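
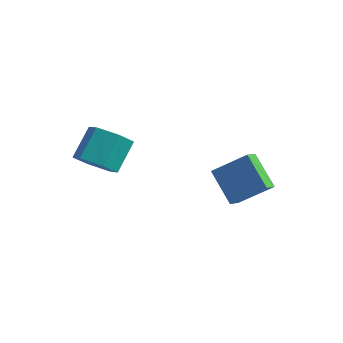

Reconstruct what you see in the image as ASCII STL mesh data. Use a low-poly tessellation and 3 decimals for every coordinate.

solid 
facet normal -0.687 0.398 0.608
outer loop
vertex 1.91 1.713 0.997
vertex 1.941 2.498 0.518
vertex 0.451 1.035 -0.209
endloop
endfacet
facet normal -0.034 -0.853 0.521
outer loop
vertex 1.819 0.242 -1.418
vertex 1.91 1.713 0.997
vertex 0.451 1.035 -0.209
endloop
endfacet
facet normal -0.687 0.398 0.607
outer loop
vertex 0.451 1.035 -0.209
vertex 1.941 2.498 0.518
vertex 0.482 1.819 -0.688
endloop
endfacet
facet normal -0.726 -0.338 -0.600
outer loop
vertex 0.482 1.819 -0.688
vertex 1.819 0.242 -1.418
vertex 0.451 1.035 -0.209
endloop
endfacet
facet normal 0.726 0.337 0.600
outer loop
vertex 1.91 1.713 0.997
vertex 3.309 1.705 -0.691
vertex 1.941 2.498 0.518
endloop
endfacet
facet normal -0.034 -0.853 0.521
outer loop
vertex 3.278 0.921 -0.212
vertex 1.91 1.713 0.997
vertex 1.819 0.242 -1.418
endloop
endfacet
facet normal 0.725 0.338 0.600
outer loop
vertex 3.278 0.921 -0.212
vertex 3.309 1.705 -0.691
vertex 1.91 1.713 0.997
endloop
endfacet
facet normal 0.034 0.853 -0.521
outer loop
vertex 1.941 2.498 0.518
vertex 3.309 1.705 -0.691
vertex 0.482 1.819 -0.688
endloop
endfacet
facet normal -0.725 -0.337 -0.600
outer loop
vertex 1.85 1.027 -1.897
vertex 1.819 0.242 -1.418
vertex 0.482 1.819 -0.688
endloop
endfacet
facet normal 0.034 0.853 -0.521
outer loop
vertex 0.482 1.819 -0.688
vertex 3.309 1.705 -0.691
vertex 1.85 1.027 -1.897
endloop
endfacet
facet normal 0.687 -0.398 -0.608
outer loop
vertex 1.85 1.027 -1.897
vertex 3.278 0.921 -0.212
vertex 1.819 0.242 -1.418
endloop
endfacet
facet normal 0.687 -0.398 -0.607
outer loop
vertex 3.309 1.705 -0.691
vertex 3.278 0.921 -0.212
vertex 1.85 1.027 -1.897
endloop
endfacet
facet normal -0.040 -0.752 -0.658
outer loop
vertex -1.988 -3.151 1.756
vertex -3.056 -3.259 1.944
vertex -2.706 -2.59 1.158
endloop
endfacet
facet normal 0.751 0.411 -0.516
outer loop
vertex -1.988 -3.151 1.756
vertex -2.706 -2.59 1.158
vertex -1.916 -1.813 2.927
endloop
endfacet
facet normal 0.751 0.412 -0.516
outer loop
vertex -1.916 -1.813 2.927
vertex -2.706 -2.59 1.158
vertex -2.635 -1.251 2.33
endloop
endfacet
facet normal 0.041 0.751 0.659
outer loop
vertex -1.916 -1.813 2.927
vertex -2.635 -1.251 2.33
vertex -2.984 -1.921 3.116
endloop
endfacet
facet normal -0.040 -0.752 -0.658
outer loop
vertex -2.706 -2.59 1.158
vertex -3.056 -3.259 1.944
vertex -3.774 -2.698 1.347
endloop
endfacet
facet normal -0.196 0.652 -0.733
outer loop
vertex -2.706 -2.59 1.158
vertex -3.774 -2.698 1.347
vertex -2.635 -1.251 2.33
endloop
endfacet
facet normal -0.196 0.652 -0.733
outer loop
vertex -2.635 -1.251 2.33
vertex -3.774 -2.698 1.347
vertex -3.703 -1.36 2.518
endloop
endfacet
facet normal 0.039 0.752 0.658
outer loop
vertex -2.635 -1.251 2.33
vertex -3.703 -1.36 2.518
vertex -2.984 -1.921 3.116
endloop
endfacet
facet normal -0.040 -0.752 -0.658
outer loop
vertex -3.774 -2.698 1.347
vertex -3.056 -3.259 1.944
vertex -4.124 -3.367 2.133
endloop
endfacet
facet normal -0.946 0.240 -0.217
outer loop
vertex -3.774 -2.698 1.347
vertex -4.124 -3.367 2.133
vertex -3.703 -1.36 2.518
endloop
endfacet
facet normal -0.946 0.240 -0.216
outer loop
vertex -3.703 -1.36 2.518
vertex -4.124 -3.367 2.133
vertex -4.052 -2.029 3.304
endloop
endfacet
facet normal 0.040 0.752 0.658
outer loop
vertex -3.703 -1.36 2.518
vertex -4.052 -2.029 3.304
vertex -2.984 -1.921 3.116
endloop
endfacet
facet normal -0.041 -0.751 -0.659
outer loop
vertex -4.124 -3.367 2.133
vertex -3.056 -3.259 1.944
vertex -3.405 -3.929 2.73
endloop
endfacet
facet normal -0.751 -0.412 0.517
outer loop
vertex -4.124 -3.367 2.133
vertex -3.405 -3.929 2.73
vertex -4.052 -2.029 3.304
endloop
endfacet
facet normal -0.751 -0.412 0.516
outer loop
vertex -4.052 -2.029 3.304
vertex -3.405 -3.929 2.73
vertex -3.334 -2.59 3.902
endloop
endfacet
facet normal 0.040 0.752 0.658
outer loop
vertex -4.052 -2.029 3.304
vertex -3.334 -2.59 3.902
vertex -2.984 -1.921 3.116
endloop
endfacet
facet normal -0.039 -0.752 -0.658
outer loop
vertex -3.405 -3.929 2.73
vertex -3.056 -3.259 1.944
vertex -2.337 -3.82 2.542
endloop
endfacet
facet normal 0.196 -0.652 0.733
outer loop
vertex -3.405 -3.929 2.73
vertex -2.337 -3.82 2.542
vertex -3.334 -2.59 3.902
endloop
endfacet
facet normal 0.196 -0.652 0.733
outer loop
vertex -3.334 -2.59 3.902
vertex -2.337 -3.82 2.542
vertex -2.266 -2.482 3.713
endloop
endfacet
facet normal 0.040 0.752 0.658
outer loop
vertex -3.334 -2.59 3.902
vertex -2.266 -2.482 3.713
vertex -2.984 -1.921 3.116
endloop
endfacet
facet normal -0.040 -0.752 -0.658
outer loop
vertex -2.337 -3.82 2.542
vertex -3.056 -3.259 1.944
vertex -1.988 -3.151 1.756
endloop
endfacet
facet normal 0.946 -0.240 0.216
outer loop
vertex -2.337 -3.82 2.542
vertex -1.988 -3.151 1.756
vertex -2.266 -2.482 3.713
endloop
endfacet
facet normal 0.946 -0.240 0.217
outer loop
vertex -2.266 -2.482 3.713
vertex -1.988 -3.151 1.756
vertex -1.916 -1.813 2.927
endloop
endfacet
facet normal 0.040 0.752 0.658
outer loop
vertex -2.266 -2.482 3.713
vertex -1.916 -1.813 2.927
vertex -2.984 -1.921 3.116
endloop
endfacet

endsolid


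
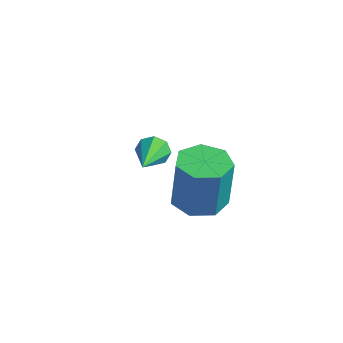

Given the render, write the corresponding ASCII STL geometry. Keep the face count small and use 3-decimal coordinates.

solid 
facet normal -0.062 -0.047 -0.997
outer loop
vertex 2.032 -2.749 1.574
vertex 1.055 -2.499 1.623
vertex 1.858 -1.891 1.544
endloop
endfacet
facet normal 0.978 0.196 -0.071
outer loop
vertex 2.032 -2.749 1.574
vertex 1.858 -1.891 1.544
vertex 2.162 -2.652 3.647
endloop
endfacet
facet normal 0.978 0.196 -0.071
outer loop
vertex 2.162 -2.652 3.647
vertex 1.858 -1.891 1.544
vertex 1.988 -1.793 3.618
endloop
endfacet
facet normal 0.063 0.046 0.997
outer loop
vertex 2.162 -2.652 3.647
vertex 1.988 -1.793 3.618
vertex 1.185 -2.401 3.697
endloop
endfacet
facet normal -0.063 -0.047 -0.997
outer loop
vertex 1.858 -1.891 1.544
vertex 1.055 -2.499 1.623
vertex 1.079 -1.49 1.574
endloop
endfacet
facet normal 0.454 0.888 -0.070
outer loop
vertex 1.858 -1.891 1.544
vertex 1.079 -1.49 1.574
vertex 1.988 -1.793 3.618
endloop
endfacet
facet normal 0.454 0.888 -0.070
outer loop
vertex 1.988 -1.793 3.618
vertex 1.079 -1.49 1.574
vertex 1.209 -1.393 3.648
endloop
endfacet
facet normal 0.063 0.047 0.997
outer loop
vertex 1.988 -1.793 3.618
vertex 1.209 -1.393 3.648
vertex 1.185 -2.401 3.697
endloop
endfacet
facet normal -0.063 -0.047 -0.997
outer loop
vertex 1.079 -1.49 1.574
vertex 1.055 -2.499 1.623
vertex 0.282 -1.849 1.641
endloop
endfacet
facet normal -0.412 0.911 -0.017
outer loop
vertex 1.079 -1.49 1.574
vertex 0.282 -1.849 1.641
vertex 1.209 -1.393 3.648
endloop
endfacet
facet normal -0.411 0.912 -0.017
outer loop
vertex 1.209 -1.393 3.648
vertex 0.282 -1.849 1.641
vertex 0.412 -1.751 3.715
endloop
endfacet
facet normal 0.063 0.047 0.997
outer loop
vertex 1.209 -1.393 3.648
vertex 0.412 -1.751 3.715
vertex 1.185 -2.401 3.697
endloop
endfacet
facet normal -0.062 -0.047 -0.997
outer loop
vertex 0.282 -1.849 1.641
vertex 1.055 -2.499 1.623
vertex 0.067 -2.697 1.694
endloop
endfacet
facet normal -0.967 0.248 0.049
outer loop
vertex 0.282 -1.849 1.641
vertex 0.067 -2.697 1.694
vertex 0.412 -1.751 3.715
endloop
endfacet
facet normal -0.967 0.248 0.049
outer loop
vertex 0.412 -1.751 3.715
vertex 0.067 -2.697 1.694
vertex 0.197 -2.599 3.768
endloop
endfacet
facet normal 0.062 0.047 0.997
outer loop
vertex 0.412 -1.751 3.715
vertex 0.197 -2.599 3.768
vertex 1.185 -2.401 3.697
endloop
endfacet
facet normal -0.062 -0.047 -0.997
outer loop
vertex 0.067 -2.697 1.694
vertex 1.055 -2.499 1.623
vertex 0.596 -3.396 1.694
endloop
endfacet
facet normal -0.795 -0.602 0.078
outer loop
vertex 0.067 -2.697 1.694
vertex 0.596 -3.396 1.694
vertex 0.197 -2.599 3.768
endloop
endfacet
facet normal -0.795 -0.602 0.078
outer loop
vertex 0.197 -2.599 3.768
vertex 0.596 -3.396 1.694
vertex 0.726 -3.298 3.768
endloop
endfacet
facet normal 0.062 0.047 0.997
outer loop
vertex 0.197 -2.599 3.768
vertex 0.726 -3.298 3.768
vertex 1.185 -2.401 3.697
endloop
endfacet
facet normal -0.063 -0.047 -0.997
outer loop
vertex 0.596 -3.396 1.694
vertex 1.055 -2.499 1.623
vertex 1.471 -3.419 1.64
endloop
endfacet
facet normal -0.023 -0.999 0.049
outer loop
vertex 0.596 -3.396 1.694
vertex 1.471 -3.419 1.64
vertex 0.726 -3.298 3.768
endloop
endfacet
facet normal -0.024 -0.999 0.048
outer loop
vertex 0.726 -3.298 3.768
vertex 1.471 -3.419 1.64
vertex 1.601 -3.322 3.714
endloop
endfacet
facet normal 0.063 0.047 0.997
outer loop
vertex 0.726 -3.298 3.768
vertex 1.601 -3.322 3.714
vertex 1.185 -2.401 3.697
endloop
endfacet
facet normal -0.062 -0.046 -0.997
outer loop
vertex 1.471 -3.419 1.64
vertex 1.055 -2.499 1.623
vertex 2.032 -2.749 1.574
endloop
endfacet
facet normal 0.766 -0.643 -0.018
outer loop
vertex 1.471 -3.419 1.64
vertex 2.032 -2.749 1.574
vertex 1.601 -3.322 3.714
endloop
endfacet
facet normal 0.766 -0.643 -0.018
outer loop
vertex 1.601 -3.322 3.714
vertex 2.032 -2.749 1.574
vertex 2.162 -2.652 3.647
endloop
endfacet
facet normal 0.063 0.047 0.997
outer loop
vertex 1.601 -3.322 3.714
vertex 2.162 -2.652 3.647
vertex 1.185 -2.401 3.697
endloop
endfacet
facet normal -0.513 0.764 -0.391
outer loop
vertex -2.799 -0.113 0.767
vertex -3.083 -0.53 0.325
vertex -3.236 -0.317 0.942
endloop
endfacet
facet normal 0.245 0.274 0.930
outer loop
vertex -2.799 -0.113 0.767
vertex -3.236 -0.317 0.942
vertex -1.997 -2.15 1.155
endloop
endfacet
facet normal -0.512 0.765 -0.391
outer loop
vertex -3.236 -0.317 0.942
vertex -3.083 -0.53 0.325
vertex -3.584 -0.645 0.756
endloop
endfacet
facet normal -0.363 -0.138 0.922
outer loop
vertex -3.236 -0.317 0.942
vertex -3.584 -0.645 0.756
vertex -1.997 -2.15 1.155
endloop
endfacet
facet normal -0.513 0.764 -0.392
outer loop
vertex -3.584 -0.645 0.756
vertex -3.083 -0.53 0.325
vertex -3.638 -0.906 0.318
endloop
endfacet
facet normal -0.674 -0.595 0.438
outer loop
vertex -3.584 -0.645 0.756
vertex -3.638 -0.906 0.318
vertex -1.997 -2.15 1.155
endloop
endfacet
facet normal -0.513 0.764 -0.391
outer loop
vertex -3.638 -0.906 0.318
vertex -3.083 -0.53 0.325
vertex -3.367 -0.946 -0.116
endloop
endfacet
facet normal -0.506 -0.829 -0.240
outer loop
vertex -3.638 -0.906 0.318
vertex -3.367 -0.946 -0.116
vertex -1.997 -2.15 1.155
endloop
endfacet
facet normal -0.513 0.764 -0.391
outer loop
vertex -3.367 -0.946 -0.116
vertex -3.083 -0.53 0.325
vertex -2.931 -0.743 -0.291
endloop
endfacet
facet normal 0.042 -0.702 -0.711
outer loop
vertex -3.367 -0.946 -0.116
vertex -2.931 -0.743 -0.291
vertex -1.997 -2.15 1.155
endloop
endfacet
facet normal -0.512 0.765 -0.391
outer loop
vertex -2.931 -0.743 -0.291
vertex -3.083 -0.53 0.325
vertex -2.583 -0.415 -0.105
endloop
endfacet
facet normal 0.650 -0.291 -0.703
outer loop
vertex -2.931 -0.743 -0.291
vertex -2.583 -0.415 -0.105
vertex -1.997 -2.15 1.155
endloop
endfacet
facet normal -0.513 0.764 -0.392
outer loop
vertex -2.583 -0.415 -0.105
vertex -3.083 -0.53 0.325
vertex -2.529 -0.154 0.333
endloop
endfacet
facet normal 0.962 0.167 -0.218
outer loop
vertex -2.583 -0.415 -0.105
vertex -2.529 -0.154 0.333
vertex -1.997 -2.15 1.155
endloop
endfacet
facet normal -0.513 0.764 -0.391
outer loop
vertex -2.529 -0.154 0.333
vertex -3.083 -0.53 0.325
vertex -2.799 -0.113 0.767
endloop
endfacet
facet normal 0.795 0.400 0.457
outer loop
vertex -2.529 -0.154 0.333
vertex -2.799 -0.113 0.767
vertex -1.997 -2.15 1.155
endloop
endfacet

endsolid


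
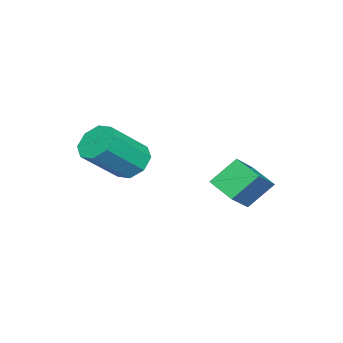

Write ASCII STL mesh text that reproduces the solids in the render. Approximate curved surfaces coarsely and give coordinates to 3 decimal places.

solid 
facet normal -0.461 0.545 0.701
outer loop
vertex -2.479 1.885 -2.054
vertex -1.049 1.745 -1.004
vertex -1.993 2.963 -2.572
endloop
endfacet
facet normal -0.803 0.078 -0.591
outer loop
vertex -1.291 2.135 -3.636
vertex -2.479 1.885 -2.054
vertex -1.993 2.963 -2.572
endloop
endfacet
facet normal -0.461 0.544 0.701
outer loop
vertex -1.993 2.963 -2.572
vertex -1.049 1.745 -1.004
vertex -0.563 2.822 -1.521
endloop
endfacet
facet normal 0.377 0.835 -0.401
outer loop
vertex -0.563 2.822 -1.521
vertex -1.291 2.135 -3.636
vertex -1.993 2.963 -2.572
endloop
endfacet
facet normal -0.376 -0.835 0.401
outer loop
vertex -2.479 1.885 -2.054
vertex -0.347 0.917 -2.068
vertex -1.049 1.745 -1.004
endloop
endfacet
facet normal -0.803 0.079 -0.591
outer loop
vertex -1.777 1.058 -3.119
vertex -2.479 1.885 -2.054
vertex -1.291 2.135 -3.636
endloop
endfacet
facet normal -0.377 -0.835 0.400
outer loop
vertex -1.777 1.058 -3.119
vertex -0.347 0.917 -2.068
vertex -2.479 1.885 -2.054
endloop
endfacet
facet normal 0.803 -0.079 0.591
outer loop
vertex -1.049 1.745 -1.004
vertex -0.347 0.917 -2.068
vertex -0.563 2.822 -1.521
endloop
endfacet
facet normal 0.376 0.835 -0.401
outer loop
vertex 0.139 1.995 -2.586
vertex -1.291 2.135 -3.636
vertex -0.563 2.822 -1.521
endloop
endfacet
facet normal 0.803 -0.078 0.590
outer loop
vertex -0.563 2.822 -1.521
vertex -0.347 0.917 -2.068
vertex 0.139 1.995 -2.586
endloop
endfacet
facet normal 0.461 -0.544 -0.701
outer loop
vertex 0.139 1.995 -2.586
vertex -1.777 1.058 -3.119
vertex -1.291 2.135 -3.636
endloop
endfacet
facet normal 0.461 -0.545 -0.701
outer loop
vertex -0.347 0.917 -2.068
vertex -1.777 1.058 -3.119
vertex 0.139 1.995 -2.586
endloop
endfacet
facet normal -0.615 0.417 -0.669
outer loop
vertex 1.452 -2.067 -1.533
vertex 1.018 -1.642 -0.869
vertex 1.722 -1.449 -1.396
endloop
endfacet
facet normal 0.684 -0.140 -0.716
outer loop
vertex 1.452 -2.067 -1.533
vertex 1.722 -1.449 -1.396
vertex 2.775 -2.964 -0.095
endloop
endfacet
facet normal 0.684 -0.140 -0.716
outer loop
vertex 2.775 -2.964 -0.095
vertex 1.722 -1.449 -1.396
vertex 3.045 -2.345 0.042
endloop
endfacet
facet normal 0.616 -0.417 0.669
outer loop
vertex 2.775 -2.964 -0.095
vertex 3.045 -2.345 0.042
vertex 2.342 -2.538 0.569
endloop
endfacet
facet normal -0.615 0.417 -0.669
outer loop
vertex 1.722 -1.449 -1.396
vertex 1.018 -1.642 -0.869
vertex 1.58 -0.943 -0.95
endloop
endfacet
facet normal 0.761 0.536 -0.366
outer loop
vertex 1.722 -1.449 -1.396
vertex 1.58 -0.943 -0.95
vertex 3.045 -2.345 0.042
endloop
endfacet
facet normal 0.761 0.536 -0.366
outer loop
vertex 3.045 -2.345 0.042
vertex 1.58 -0.943 -0.95
vertex 2.903 -1.839 0.488
endloop
endfacet
facet normal 0.616 -0.417 0.669
outer loop
vertex 3.045 -2.345 0.042
vertex 2.903 -1.839 0.488
vertex 2.342 -2.538 0.569
endloop
endfacet
facet normal -0.615 0.417 -0.669
outer loop
vertex 1.58 -0.943 -0.95
vertex 1.018 -1.642 -0.869
vertex 1.109 -0.847 -0.457
endloop
endfacet
facet normal 0.392 0.898 0.199
outer loop
vertex 1.58 -0.943 -0.95
vertex 1.109 -0.847 -0.457
vertex 2.903 -1.839 0.488
endloop
endfacet
facet normal 0.392 0.898 0.199
outer loop
vertex 2.903 -1.839 0.488
vertex 1.109 -0.847 -0.457
vertex 2.432 -1.743 0.981
endloop
endfacet
facet normal 0.616 -0.416 0.669
outer loop
vertex 2.903 -1.839 0.488
vertex 2.432 -1.743 0.981
vertex 2.342 -2.538 0.569
endloop
endfacet
facet normal -0.615 0.417 -0.669
outer loop
vertex 1.109 -0.847 -0.457
vertex 1.018 -1.642 -0.869
vertex 0.585 -1.216 -0.205
endloop
endfacet
facet normal -0.206 0.734 0.647
outer loop
vertex 1.109 -0.847 -0.457
vertex 0.585 -1.216 -0.205
vertex 2.432 -1.743 0.981
endloop
endfacet
facet normal -0.207 0.734 0.648
outer loop
vertex 2.432 -1.743 0.981
vertex 0.585 -1.216 -0.205
vertex 1.908 -2.113 1.233
endloop
endfacet
facet normal 0.616 -0.416 0.669
outer loop
vertex 2.432 -1.743 0.981
vertex 1.908 -2.113 1.233
vertex 2.342 -2.538 0.569
endloop
endfacet
facet normal -0.616 0.417 -0.669
outer loop
vertex 0.585 -1.216 -0.205
vertex 1.018 -1.642 -0.869
vertex 0.315 -1.835 -0.342
endloop
endfacet
facet normal -0.684 0.140 0.716
outer loop
vertex 0.585 -1.216 -0.205
vertex 0.315 -1.835 -0.342
vertex 1.908 -2.113 1.233
endloop
endfacet
facet normal -0.684 0.140 0.716
outer loop
vertex 1.908 -2.113 1.233
vertex 0.315 -1.835 -0.342
vertex 1.638 -2.731 1.096
endloop
endfacet
facet normal 0.615 -0.417 0.669
outer loop
vertex 1.908 -2.113 1.233
vertex 1.638 -2.731 1.096
vertex 2.342 -2.538 0.569
endloop
endfacet
facet normal -0.616 0.417 -0.669
outer loop
vertex 0.315 -1.835 -0.342
vertex 1.018 -1.642 -0.869
vertex 0.457 -2.341 -0.788
endloop
endfacet
facet normal -0.761 -0.536 0.366
outer loop
vertex 0.315 -1.835 -0.342
vertex 0.457 -2.341 -0.788
vertex 1.638 -2.731 1.096
endloop
endfacet
facet normal -0.761 -0.536 0.366
outer loop
vertex 1.638 -2.731 1.096
vertex 0.457 -2.341 -0.788
vertex 1.78 -3.237 0.65
endloop
endfacet
facet normal 0.615 -0.417 0.669
outer loop
vertex 1.638 -2.731 1.096
vertex 1.78 -3.237 0.65
vertex 2.342 -2.538 0.569
endloop
endfacet
facet normal -0.616 0.416 -0.669
outer loop
vertex 0.457 -2.341 -0.788
vertex 1.018 -1.642 -0.869
vertex 0.928 -2.437 -1.281
endloop
endfacet
facet normal -0.392 -0.898 -0.199
outer loop
vertex 0.457 -2.341 -0.788
vertex 0.928 -2.437 -1.281
vertex 1.78 -3.237 0.65
endloop
endfacet
facet normal -0.392 -0.898 -0.199
outer loop
vertex 1.78 -3.237 0.65
vertex 0.928 -2.437 -1.281
vertex 2.251 -3.333 0.157
endloop
endfacet
facet normal 0.615 -0.417 0.669
outer loop
vertex 1.78 -3.237 0.65
vertex 2.251 -3.333 0.157
vertex 2.342 -2.538 0.569
endloop
endfacet
facet normal -0.616 0.416 -0.669
outer loop
vertex 0.928 -2.437 -1.281
vertex 1.018 -1.642 -0.869
vertex 1.452 -2.067 -1.533
endloop
endfacet
facet normal 0.207 -0.734 -0.647
outer loop
vertex 0.928 -2.437 -1.281
vertex 1.452 -2.067 -1.533
vertex 2.251 -3.333 0.157
endloop
endfacet
facet normal 0.206 -0.734 -0.647
outer loop
vertex 2.251 -3.333 0.157
vertex 1.452 -2.067 -1.533
vertex 2.775 -2.964 -0.095
endloop
endfacet
facet normal 0.615 -0.417 0.669
outer loop
vertex 2.251 -3.333 0.157
vertex 2.775 -2.964 -0.095
vertex 2.342 -2.538 0.569
endloop
endfacet

endsolid


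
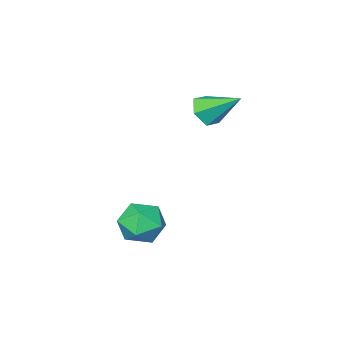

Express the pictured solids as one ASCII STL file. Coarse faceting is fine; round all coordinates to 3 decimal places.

solid 
facet normal -0.759 0.591 0.272
outer loop
vertex 2.828 -0.278 -2.484
vertex 3.062 -0.452 -1.452
vertex 3.514 0.369 -1.974
endloop
endfacet
facet normal -0.487 0.797 -0.356
outer loop
vertex 2.828 -0.278 -2.484
vertex 3.514 0.369 -1.974
vertex 3.722 0.049 -2.976
endloop
endfacet
facet normal -0.535 0.248 -0.807
outer loop
vertex 2.828 -0.278 -2.484
vertex 3.722 0.049 -2.976
vertex 3.398 -0.968 -3.074
endloop
endfacet
facet normal -0.836 -0.298 -0.460
outer loop
vertex 2.828 -0.278 -2.484
vertex 3.398 -0.968 -3.074
vertex 2.99 -1.278 -2.132
endloop
endfacet
facet normal -0.975 -0.085 0.207
outer loop
vertex 2.828 -0.278 -2.484
vertex 2.99 -1.278 -2.132
vertex 3.062 -0.452 -1.452
endloop
endfacet
facet normal 0.205 0.944 -0.259
outer loop
vertex 3.722 0.049 -2.976
vertex 3.514 0.369 -1.974
vertex 4.51 0.078 -2.248
endloop
endfacet
facet normal -0.235 0.610 0.756
outer loop
vertex 3.514 0.369 -1.974
vertex 3.062 -0.452 -1.452
vertex 4.102 -0.232 -1.306
endloop
endfacet
facet normal -0.584 -0.485 0.651
outer loop
vertex 3.062 -0.452 -1.452
vertex 2.99 -1.278 -2.132
vertex 3.778 -1.249 -1.404
endloop
endfacet
facet normal -0.360 -0.829 -0.429
outer loop
vertex 2.99 -1.278 -2.132
vertex 3.398 -0.968 -3.074
vertex 3.986 -1.569 -2.406
endloop
endfacet
facet normal 0.127 0.055 -0.990
outer loop
vertex 3.398 -0.968 -3.074
vertex 3.722 0.049 -2.976
vertex 4.438 -0.748 -2.928
endloop
endfacet
facet normal 0.836 0.298 0.460
outer loop
vertex 4.672 -0.922 -1.896
vertex 4.51 0.078 -2.248
vertex 4.102 -0.232 -1.306
endloop
endfacet
facet normal 0.535 -0.248 0.807
outer loop
vertex 4.672 -0.922 -1.896
vertex 4.102 -0.232 -1.306
vertex 3.778 -1.249 -1.404
endloop
endfacet
facet normal 0.487 -0.797 0.356
outer loop
vertex 4.672 -0.922 -1.896
vertex 3.778 -1.249 -1.404
vertex 3.986 -1.569 -2.406
endloop
endfacet
facet normal 0.759 -0.591 -0.272
outer loop
vertex 4.672 -0.922 -1.896
vertex 3.986 -1.569 -2.406
vertex 4.438 -0.748 -2.928
endloop
endfacet
facet normal 0.975 0.085 -0.207
outer loop
vertex 4.672 -0.922 -1.896
vertex 4.438 -0.748 -2.928
vertex 4.51 0.078 -2.248
endloop
endfacet
facet normal 0.360 0.829 0.429
outer loop
vertex 4.102 -0.232 -1.306
vertex 4.51 0.078 -2.248
vertex 3.514 0.369 -1.974
endloop
endfacet
facet normal -0.127 -0.055 0.990
outer loop
vertex 3.778 -1.249 -1.404
vertex 4.102 -0.232 -1.306
vertex 3.062 -0.452 -1.452
endloop
endfacet
facet normal -0.205 -0.944 0.259
outer loop
vertex 3.986 -1.569 -2.406
vertex 3.778 -1.249 -1.404
vertex 2.99 -1.278 -2.132
endloop
endfacet
facet normal 0.235 -0.610 -0.756
outer loop
vertex 4.438 -0.748 -2.928
vertex 3.986 -1.569 -2.406
vertex 3.398 -0.968 -3.074
endloop
endfacet
facet normal 0.584 0.485 -0.651
outer loop
vertex 4.51 0.078 -2.248
vertex 4.438 -0.748 -2.928
vertex 3.722 0.049 -2.976
endloop
endfacet
facet normal 0.338 -0.746 -0.573
outer loop
vertex 0.277 -1.896 2.973
vertex -0.099 -1.567 2.323
vertex 0.673 -1.354 2.501
endloop
endfacet
facet normal 0.632 0.192 0.751
outer loop
vertex 0.277 -1.896 2.973
vertex 0.673 -1.354 2.501
vertex -0.721 -0.193 3.377
endloop
endfacet
facet normal 0.338 -0.747 -0.572
outer loop
vertex 0.673 -1.354 2.501
vertex -0.099 -1.567 2.323
vertex 0.297 -1.026 1.851
endloop
endfacet
facet normal 0.645 0.764 0.013
outer loop
vertex 0.673 -1.354 2.501
vertex 0.297 -1.026 1.851
vertex -0.721 -0.193 3.377
endloop
endfacet
facet normal 0.337 -0.747 -0.573
outer loop
vertex 0.297 -1.026 1.851
vertex -0.099 -1.567 2.323
vertex -0.475 -1.238 1.673
endloop
endfacet
facet normal -0.108 0.840 -0.531
outer loop
vertex 0.297 -1.026 1.851
vertex -0.475 -1.238 1.673
vertex -0.721 -0.193 3.377
endloop
endfacet
facet normal 0.338 -0.746 -0.573
outer loop
vertex -0.475 -1.238 1.673
vertex -0.099 -1.567 2.323
vertex -0.871 -1.779 2.144
endloop
endfacet
facet normal -0.875 0.346 -0.338
outer loop
vertex -0.475 -1.238 1.673
vertex -0.871 -1.779 2.144
vertex -0.721 -0.193 3.377
endloop
endfacet
facet normal 0.338 -0.747 -0.573
outer loop
vertex -0.871 -1.779 2.144
vertex -0.099 -1.567 2.323
vertex -0.495 -2.108 2.795
endloop
endfacet
facet normal -0.889 -0.226 0.399
outer loop
vertex -0.871 -1.779 2.144
vertex -0.495 -2.108 2.795
vertex -0.721 -0.193 3.377
endloop
endfacet
facet normal 0.337 -0.747 -0.573
outer loop
vertex -0.495 -2.108 2.795
vertex -0.099 -1.567 2.323
vertex 0.277 -1.896 2.973
endloop
endfacet
facet normal -0.134 -0.303 0.944
outer loop
vertex -0.495 -2.108 2.795
vertex 0.277 -1.896 2.973
vertex -0.721 -0.193 3.377
endloop
endfacet

endsolid


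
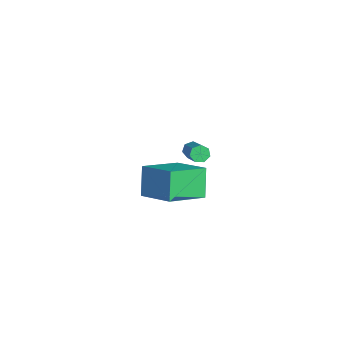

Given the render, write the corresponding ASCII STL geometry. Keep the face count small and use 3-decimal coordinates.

solid 
facet normal -0.486 0.123 0.865
outer loop
vertex 1.617 -4.448 3.433
vertex 3.185 -3.405 4.164
vertex 0.744 -2.609 2.681
endloop
endfacet
facet normal -0.776 -0.516 -0.362
outer loop
vertex 1.555 -2.815 1.236
vertex 1.617 -4.448 3.433
vertex 0.744 -2.609 2.681
endloop
endfacet
facet normal -0.486 0.123 0.865
outer loop
vertex 0.744 -2.609 2.681
vertex 3.185 -3.405 4.164
vertex 2.312 -1.566 3.412
endloop
endfacet
facet normal -0.402 0.847 -0.347
outer loop
vertex 2.312 -1.566 3.412
vertex 1.555 -2.815 1.236
vertex 0.744 -2.609 2.681
endloop
endfacet
facet normal 0.402 -0.847 0.347
outer loop
vertex 1.617 -4.448 3.433
vertex 3.996 -3.611 2.719
vertex 3.185 -3.405 4.164
endloop
endfacet
facet normal -0.776 -0.516 -0.362
outer loop
vertex 2.428 -4.654 1.988
vertex 1.617 -4.448 3.433
vertex 1.555 -2.815 1.236
endloop
endfacet
facet normal 0.402 -0.847 0.347
outer loop
vertex 2.428 -4.654 1.988
vertex 3.996 -3.611 2.719
vertex 1.617 -4.448 3.433
endloop
endfacet
facet normal 0.776 0.516 0.362
outer loop
vertex 3.185 -3.405 4.164
vertex 3.996 -3.611 2.719
vertex 2.312 -1.566 3.412
endloop
endfacet
facet normal -0.402 0.847 -0.347
outer loop
vertex 3.123 -1.772 1.967
vertex 1.555 -2.815 1.236
vertex 2.312 -1.566 3.412
endloop
endfacet
facet normal 0.776 0.516 0.362
outer loop
vertex 2.312 -1.566 3.412
vertex 3.996 -3.611 2.719
vertex 3.123 -1.772 1.967
endloop
endfacet
facet normal 0.486 -0.123 -0.865
outer loop
vertex 3.123 -1.772 1.967
vertex 2.428 -4.654 1.988
vertex 1.555 -2.815 1.236
endloop
endfacet
facet normal 0.486 -0.123 -0.865
outer loop
vertex 3.996 -3.611 2.719
vertex 2.428 -4.654 1.988
vertex 3.123 -1.772 1.967
endloop
endfacet
facet normal -0.857 -0.039 -0.513
outer loop
vertex -3.486 -1.28 -0.58
vertex -3.719 -0.976 -0.214
vertex -3.463 -0.827 -0.653
endloop
endfacet
facet normal 0.512 -0.162 -0.843
outer loop
vertex -3.486 -1.28 -0.58
vertex -3.463 -0.827 -0.653
vertex -1.968 -1.208 0.328
endloop
endfacet
facet normal 0.512 -0.164 -0.843
outer loop
vertex -1.968 -1.208 0.328
vertex -3.463 -0.827 -0.653
vertex -1.945 -0.755 0.254
endloop
endfacet
facet normal 0.858 0.040 0.513
outer loop
vertex -1.968 -1.208 0.328
vertex -1.945 -0.755 0.254
vertex -2.201 -0.904 0.694
endloop
endfacet
facet normal -0.857 -0.040 -0.514
outer loop
vertex -3.463 -0.827 -0.653
vertex -3.719 -0.976 -0.214
vertex -3.633 -0.486 -0.396
endloop
endfacet
facet normal 0.357 0.669 -0.651
outer loop
vertex -3.463 -0.827 -0.653
vertex -3.633 -0.486 -0.396
vertex -1.945 -0.755 0.254
endloop
endfacet
facet normal 0.357 0.670 -0.650
outer loop
vertex -1.945 -0.755 0.254
vertex -3.633 -0.486 -0.396
vertex -2.115 -0.414 0.512
endloop
endfacet
facet normal 0.858 0.040 0.513
outer loop
vertex -1.945 -0.755 0.254
vertex -2.115 -0.414 0.512
vertex -2.201 -0.904 0.694
endloop
endfacet
facet normal -0.857 -0.041 -0.514
outer loop
vertex -3.633 -0.486 -0.396
vertex -3.719 -0.976 -0.214
vertex -3.868 -0.514 -0.002
endloop
endfacet
facet normal -0.066 0.997 0.031
outer loop
vertex -3.633 -0.486 -0.396
vertex -3.868 -0.514 -0.002
vertex -2.115 -0.414 0.512
endloop
endfacet
facet normal -0.066 0.997 0.031
outer loop
vertex -2.115 -0.414 0.512
vertex -3.868 -0.514 -0.002
vertex -2.35 -0.442 0.906
endloop
endfacet
facet normal 0.857 0.041 0.514
outer loop
vertex -2.115 -0.414 0.512
vertex -2.35 -0.442 0.906
vertex -2.201 -0.904 0.694
endloop
endfacet
facet normal -0.858 -0.042 -0.512
outer loop
vertex -3.868 -0.514 -0.002
vertex -3.719 -0.976 -0.214
vertex -3.99 -0.89 0.233
endloop
endfacet
facet normal -0.440 0.574 0.690
outer loop
vertex -3.868 -0.514 -0.002
vertex -3.99 -0.89 0.233
vertex -2.35 -0.442 0.906
endloop
endfacet
facet normal -0.440 0.574 0.690
outer loop
vertex -2.35 -0.442 0.906
vertex -3.99 -0.89 0.233
vertex -2.472 -0.818 1.141
endloop
endfacet
facet normal 0.858 0.042 0.512
outer loop
vertex -2.35 -0.442 0.906
vertex -2.472 -0.818 1.141
vertex -2.201 -0.904 0.694
endloop
endfacet
facet normal -0.858 -0.039 -0.513
outer loop
vertex -3.99 -0.89 0.233
vertex -3.719 -0.976 -0.214
vertex -3.909 -1.331 0.131
endloop
endfacet
facet normal -0.483 -0.281 0.830
outer loop
vertex -3.99 -0.89 0.233
vertex -3.909 -1.331 0.131
vertex -2.472 -0.818 1.141
endloop
endfacet
facet normal -0.483 -0.281 0.830
outer loop
vertex -2.472 -0.818 1.141
vertex -3.909 -1.331 0.131
vertex -2.391 -1.259 1.039
endloop
endfacet
facet normal 0.858 0.039 0.513
outer loop
vertex -2.472 -0.818 1.141
vertex -2.391 -1.259 1.039
vertex -2.201 -0.904 0.694
endloop
endfacet
facet normal -0.857 -0.041 -0.514
outer loop
vertex -3.909 -1.331 0.131
vertex -3.719 -0.976 -0.214
vertex -3.684 -1.505 -0.23
endloop
endfacet
facet normal -0.162 -0.925 0.345
outer loop
vertex -3.909 -1.331 0.131
vertex -3.684 -1.505 -0.23
vertex -2.391 -1.259 1.039
endloop
endfacet
facet normal -0.162 -0.925 0.344
outer loop
vertex -2.391 -1.259 1.039
vertex -3.684 -1.505 -0.23
vertex -2.166 -1.433 0.677
endloop
endfacet
facet normal 0.857 0.040 0.513
outer loop
vertex -2.391 -1.259 1.039
vertex -2.166 -1.433 0.677
vertex -2.201 -0.904 0.694
endloop
endfacet
facet normal -0.858 -0.041 -0.512
outer loop
vertex -3.684 -1.505 -0.23
vertex -3.719 -0.976 -0.214
vertex -3.486 -1.28 -0.58
endloop
endfacet
facet normal 0.281 -0.872 -0.401
outer loop
vertex -3.684 -1.505 -0.23
vertex -3.486 -1.28 -0.58
vertex -2.166 -1.433 0.677
endloop
endfacet
facet normal 0.282 -0.871 -0.402
outer loop
vertex -2.166 -1.433 0.677
vertex -3.486 -1.28 -0.58
vertex -1.968 -1.208 0.328
endloop
endfacet
facet normal 0.858 0.040 0.513
outer loop
vertex -2.166 -1.433 0.677
vertex -1.968 -1.208 0.328
vertex -2.201 -0.904 0.694
endloop
endfacet

endsolid


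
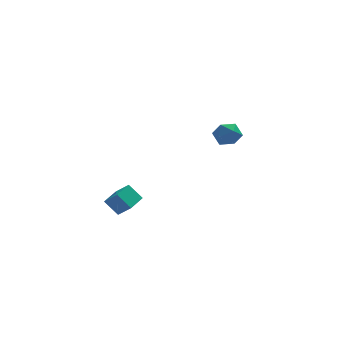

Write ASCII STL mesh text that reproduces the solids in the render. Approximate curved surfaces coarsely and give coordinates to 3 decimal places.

solid 
facet normal -0.892 -0.101 0.440
outer loop
vertex 2.359 3.106 0.085
vertex 2.516 2.257 0.209
vertex 2.75 2.837 0.817
endloop
endfacet
facet normal -0.631 0.556 0.541
outer loop
vertex 2.359 3.106 0.085
vertex 2.75 2.837 0.817
vertex 3.033 3.556 0.409
endloop
endfacet
facet normal -0.519 0.849 -0.099
outer loop
vertex 2.359 3.106 0.085
vertex 3.033 3.556 0.409
vertex 2.973 3.419 -0.45
endloop
endfacet
facet normal -0.710 0.375 -0.596
outer loop
vertex 2.359 3.106 0.085
vertex 2.973 3.419 -0.45
vertex 2.653 2.616 -0.574
endloop
endfacet
facet normal -0.941 -0.212 -0.262
outer loop
vertex 2.359 3.106 0.085
vertex 2.653 2.616 -0.574
vertex 2.516 2.257 0.209
endloop
endfacet
facet normal -0.000 0.494 0.870
outer loop
vertex 3.033 3.556 0.409
vertex 2.75 2.837 0.817
vertex 3.607 2.984 0.734
endloop
endfacet
facet normal -0.423 -0.569 0.705
outer loop
vertex 2.75 2.837 0.817
vertex 2.516 2.257 0.209
vertex 3.287 2.181 0.61
endloop
endfacet
facet normal -0.502 -0.749 -0.431
outer loop
vertex 2.516 2.257 0.209
vertex 2.653 2.616 -0.574
vertex 3.227 2.044 -0.249
endloop
endfacet
facet normal -0.129 0.201 -0.971
outer loop
vertex 2.653 2.616 -0.574
vertex 2.973 3.419 -0.45
vertex 3.51 2.763 -0.657
endloop
endfacet
facet normal 0.183 0.969 -0.167
outer loop
vertex 2.973 3.419 -0.45
vertex 3.033 3.556 0.409
vertex 3.744 3.343 -0.049
endloop
endfacet
facet normal 0.710 -0.375 0.596
outer loop
vertex 3.901 2.494 0.075
vertex 3.607 2.984 0.734
vertex 3.287 2.181 0.61
endloop
endfacet
facet normal 0.519 -0.849 0.099
outer loop
vertex 3.901 2.494 0.075
vertex 3.287 2.181 0.61
vertex 3.227 2.044 -0.249
endloop
endfacet
facet normal 0.631 -0.556 -0.541
outer loop
vertex 3.901 2.494 0.075
vertex 3.227 2.044 -0.249
vertex 3.51 2.763 -0.657
endloop
endfacet
facet normal 0.892 0.101 -0.440
outer loop
vertex 3.901 2.494 0.075
vertex 3.51 2.763 -0.657
vertex 3.744 3.343 -0.049
endloop
endfacet
facet normal 0.941 0.212 0.262
outer loop
vertex 3.901 2.494 0.075
vertex 3.744 3.343 -0.049
vertex 3.607 2.984 0.734
endloop
endfacet
facet normal 0.129 -0.201 0.971
outer loop
vertex 3.287 2.181 0.61
vertex 3.607 2.984 0.734
vertex 2.75 2.837 0.817
endloop
endfacet
facet normal -0.183 -0.969 0.167
outer loop
vertex 3.227 2.044 -0.249
vertex 3.287 2.181 0.61
vertex 2.516 2.257 0.209
endloop
endfacet
facet normal 0.000 -0.494 -0.870
outer loop
vertex 3.51 2.763 -0.657
vertex 3.227 2.044 -0.249
vertex 2.653 2.616 -0.574
endloop
endfacet
facet normal 0.423 0.569 -0.705
outer loop
vertex 3.744 3.343 -0.049
vertex 3.51 2.763 -0.657
vertex 2.973 3.419 -0.45
endloop
endfacet
facet normal 0.502 0.749 0.431
outer loop
vertex 3.607 2.984 0.734
vertex 3.744 3.343 -0.049
vertex 3.033 3.556 0.409
endloop
endfacet
facet normal -0.571 0.377 0.730
outer loop
vertex -4.182 -4.429 0.221
vertex -3.424 -3.507 0.338
vertex -4.733 -3.887 -0.49
endloop
endfacet
facet normal -0.631 -0.770 -0.098
outer loop
vertex -4.116 -4.293 -1.278
vertex -4.182 -4.429 0.221
vertex -4.733 -3.887 -0.49
endloop
endfacet
facet normal -0.571 0.376 0.730
outer loop
vertex -4.733 -3.887 -0.49
vertex -3.424 -3.507 0.338
vertex -3.975 -2.964 -0.373
endloop
endfacet
facet normal -0.525 0.517 -0.677
outer loop
vertex -3.975 -2.964 -0.373
vertex -4.116 -4.293 -1.278
vertex -4.733 -3.887 -0.49
endloop
endfacet
facet normal 0.524 -0.517 0.677
outer loop
vertex -4.182 -4.429 0.221
vertex -2.807 -3.913 -0.45
vertex -3.424 -3.507 0.338
endloop
endfacet
facet normal -0.632 -0.769 -0.098
outer loop
vertex -3.565 -4.836 -0.567
vertex -4.182 -4.429 0.221
vertex -4.116 -4.293 -1.278
endloop
endfacet
facet normal 0.524 -0.516 0.677
outer loop
vertex -3.565 -4.836 -0.567
vertex -2.807 -3.913 -0.45
vertex -4.182 -4.429 0.221
endloop
endfacet
facet normal 0.631 0.769 0.098
outer loop
vertex -3.424 -3.507 0.338
vertex -2.807 -3.913 -0.45
vertex -3.975 -2.964 -0.373
endloop
endfacet
facet normal -0.524 0.517 -0.677
outer loop
vertex -3.358 -3.371 -1.161
vertex -4.116 -4.293 -1.278
vertex -3.975 -2.964 -0.373
endloop
endfacet
facet normal 0.631 0.769 0.097
outer loop
vertex -3.975 -2.964 -0.373
vertex -2.807 -3.913 -0.45
vertex -3.358 -3.371 -1.161
endloop
endfacet
facet normal 0.571 -0.377 -0.730
outer loop
vertex -3.358 -3.371 -1.161
vertex -3.565 -4.836 -0.567
vertex -4.116 -4.293 -1.278
endloop
endfacet
facet normal 0.571 -0.376 -0.730
outer loop
vertex -2.807 -3.913 -0.45
vertex -3.565 -4.836 -0.567
vertex -3.358 -3.371 -1.161
endloop
endfacet

endsolid


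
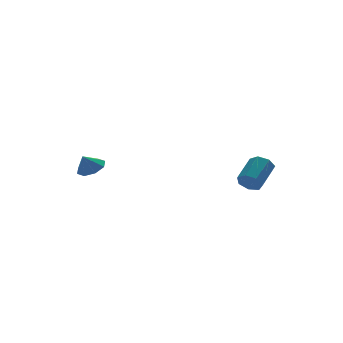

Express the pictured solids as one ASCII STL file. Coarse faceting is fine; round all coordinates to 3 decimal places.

solid 
facet normal 0.490 0.095 -0.866
outer loop
vertex -3.008 2.284 -3.791
vertex -3.495 3.002 -3.988
vertex -2.724 2.861 -3.567
endloop
endfacet
facet normal 0.313 -0.474 0.823
outer loop
vertex -3.008 2.284 -3.791
vertex -2.724 2.861 -3.567
vertex -4.025 2.898 -3.052
endloop
endfacet
facet normal 0.491 0.096 -0.866
outer loop
vertex -2.724 2.861 -3.567
vertex -3.495 3.002 -3.988
vertex -2.892 3.521 -3.589
endloop
endfacet
facet normal 0.368 0.124 0.921
outer loop
vertex -2.724 2.861 -3.567
vertex -2.892 3.521 -3.589
vertex -4.025 2.898 -3.052
endloop
endfacet
facet normal 0.490 0.096 -0.866
outer loop
vertex -2.892 3.521 -3.589
vertex -3.495 3.002 -3.988
vertex -3.414 3.876 -3.845
endloop
endfacet
facet normal 0.034 0.617 0.786
outer loop
vertex -2.892 3.521 -3.589
vertex -3.414 3.876 -3.845
vertex -4.025 2.898 -3.052
endloop
endfacet
facet normal 0.491 0.096 -0.866
outer loop
vertex -3.414 3.876 -3.845
vertex -3.495 3.002 -3.988
vertex -3.983 3.72 -4.185
endloop
endfacet
facet normal -0.493 0.713 0.499
outer loop
vertex -3.414 3.876 -3.845
vertex -3.983 3.72 -4.185
vertex -4.025 2.898 -3.052
endloop
endfacet
facet normal 0.490 0.095 -0.867
outer loop
vertex -3.983 3.72 -4.185
vertex -3.495 3.002 -3.988
vertex -4.267 3.142 -4.409
endloop
endfacet
facet normal -0.906 0.358 0.226
outer loop
vertex -3.983 3.72 -4.185
vertex -4.267 3.142 -4.409
vertex -4.025 2.898 -3.052
endloop
endfacet
facet normal 0.490 0.094 -0.867
outer loop
vertex -4.267 3.142 -4.409
vertex -3.495 3.002 -3.988
vertex -4.099 2.482 -4.386
endloop
endfacet
facet normal -0.962 -0.240 0.128
outer loop
vertex -4.267 3.142 -4.409
vertex -4.099 2.482 -4.386
vertex -4.025 2.898 -3.052
endloop
endfacet
facet normal 0.490 0.095 -0.867
outer loop
vertex -4.099 2.482 -4.386
vertex -3.495 3.002 -3.988
vertex -3.577 2.127 -4.13
endloop
endfacet
facet normal -0.627 -0.733 0.263
outer loop
vertex -4.099 2.482 -4.386
vertex -3.577 2.127 -4.13
vertex -4.025 2.898 -3.052
endloop
endfacet
facet normal 0.490 0.095 -0.866
outer loop
vertex -3.577 2.127 -4.13
vertex -3.495 3.002 -3.988
vertex -3.008 2.284 -3.791
endloop
endfacet
facet normal -0.100 -0.828 0.551
outer loop
vertex -3.577 2.127 -4.13
vertex -3.008 2.284 -3.791
vertex -4.025 2.898 -3.052
endloop
endfacet
facet normal -0.669 -0.560 -0.489
outer loop
vertex 3.617 -3.554 -4.482
vertex 3.117 -3.432 -3.937
vertex 3.236 -3.031 -4.559
endloop
endfacet
facet normal 0.458 0.206 -0.865
outer loop
vertex 3.617 -3.554 -4.482
vertex 3.236 -3.031 -4.559
vertex 4.843 -2.53 -3.589
endloop
endfacet
facet normal 0.458 0.206 -0.865
outer loop
vertex 4.843 -2.53 -3.589
vertex 3.236 -3.031 -4.559
vertex 4.463 -2.008 -3.666
endloop
endfacet
facet normal 0.670 0.560 0.488
outer loop
vertex 4.843 -2.53 -3.589
vertex 4.463 -2.008 -3.666
vertex 4.343 -2.408 -3.043
endloop
endfacet
facet normal -0.670 -0.559 -0.488
outer loop
vertex 3.236 -3.031 -4.559
vertex 3.117 -3.432 -3.937
vertex 2.766 -2.81 -4.167
endloop
endfacet
facet normal -0.171 0.756 -0.631
outer loop
vertex 3.236 -3.031 -4.559
vertex 2.766 -2.81 -4.167
vertex 4.463 -2.008 -3.666
endloop
endfacet
facet normal -0.171 0.756 -0.632
outer loop
vertex 4.463 -2.008 -3.666
vertex 2.766 -2.81 -4.167
vertex 3.992 -1.787 -3.274
endloop
endfacet
facet normal 0.669 0.560 0.488
outer loop
vertex 4.463 -2.008 -3.666
vertex 3.992 -1.787 -3.274
vertex 4.343 -2.408 -3.043
endloop
endfacet
facet normal -0.670 -0.559 -0.489
outer loop
vertex 2.766 -2.81 -4.167
vertex 3.117 -3.432 -3.937
vertex 2.56 -3.057 -3.602
endloop
endfacet
facet normal -0.671 0.737 0.077
outer loop
vertex 2.766 -2.81 -4.167
vertex 2.56 -3.057 -3.602
vertex 3.992 -1.787 -3.274
endloop
endfacet
facet normal -0.671 0.737 0.077
outer loop
vertex 3.992 -1.787 -3.274
vertex 2.56 -3.057 -3.602
vertex 3.786 -2.034 -2.708
endloop
endfacet
facet normal 0.670 0.560 0.488
outer loop
vertex 3.992 -1.787 -3.274
vertex 3.786 -2.034 -2.708
vertex 4.343 -2.408 -3.043
endloop
endfacet
facet normal -0.670 -0.559 -0.488
outer loop
vertex 2.56 -3.057 -3.602
vertex 3.117 -3.432 -3.937
vertex 2.773 -3.586 -3.288
endloop
endfacet
facet normal -0.667 0.163 0.727
outer loop
vertex 2.56 -3.057 -3.602
vertex 2.773 -3.586 -3.288
vertex 3.786 -2.034 -2.708
endloop
endfacet
facet normal -0.666 0.163 0.728
outer loop
vertex 3.786 -2.034 -2.708
vertex 2.773 -3.586 -3.288
vertex 3.999 -2.563 -2.395
endloop
endfacet
facet normal 0.670 0.559 0.489
outer loop
vertex 3.786 -2.034 -2.708
vertex 3.999 -2.563 -2.395
vertex 4.343 -2.408 -3.043
endloop
endfacet
facet normal -0.670 -0.559 -0.488
outer loop
vertex 2.773 -3.586 -3.288
vertex 3.117 -3.432 -3.937
vertex 3.245 -3.999 -3.463
endloop
endfacet
facet normal -0.159 -0.534 0.830
outer loop
vertex 2.773 -3.586 -3.288
vertex 3.245 -3.999 -3.463
vertex 3.999 -2.563 -2.395
endloop
endfacet
facet normal -0.159 -0.534 0.830
outer loop
vertex 3.999 -2.563 -2.395
vertex 3.245 -3.999 -3.463
vertex 4.471 -2.975 -2.57
endloop
endfacet
facet normal 0.669 0.559 0.489
outer loop
vertex 3.999 -2.563 -2.395
vertex 4.471 -2.975 -2.57
vertex 4.343 -2.408 -3.043
endloop
endfacet
facet normal -0.670 -0.559 -0.488
outer loop
vertex 3.245 -3.999 -3.463
vertex 3.117 -3.432 -3.937
vertex 3.62 -3.985 -3.994
endloop
endfacet
facet normal 0.467 -0.829 0.308
outer loop
vertex 3.245 -3.999 -3.463
vertex 3.62 -3.985 -3.994
vertex 4.471 -2.975 -2.57
endloop
endfacet
facet normal 0.467 -0.829 0.309
outer loop
vertex 4.471 -2.975 -2.57
vertex 3.62 -3.985 -3.994
vertex 4.847 -2.961 -3.101
endloop
endfacet
facet normal 0.670 0.559 0.489
outer loop
vertex 4.471 -2.975 -2.57
vertex 4.847 -2.961 -3.101
vertex 4.343 -2.408 -3.043
endloop
endfacet
facet normal -0.670 -0.559 -0.489
outer loop
vertex 3.62 -3.985 -3.994
vertex 3.117 -3.432 -3.937
vertex 3.617 -3.554 -4.482
endloop
endfacet
facet normal 0.742 -0.500 -0.446
outer loop
vertex 3.62 -3.985 -3.994
vertex 3.617 -3.554 -4.482
vertex 4.847 -2.961 -3.101
endloop
endfacet
facet normal 0.742 -0.499 -0.447
outer loop
vertex 4.847 -2.961 -3.101
vertex 3.617 -3.554 -4.482
vertex 4.843 -2.53 -3.589
endloop
endfacet
facet normal 0.670 0.559 0.488
outer loop
vertex 4.847 -2.961 -3.101
vertex 4.843 -2.53 -3.589
vertex 4.343 -2.408 -3.043
endloop
endfacet

endsolid


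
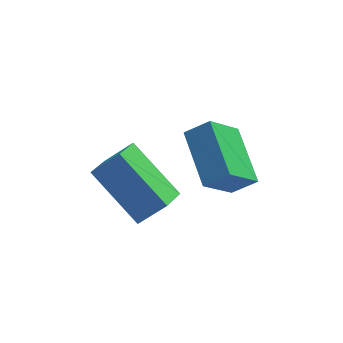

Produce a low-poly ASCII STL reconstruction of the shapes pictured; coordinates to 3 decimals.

solid 
facet normal -0.612 0.541 0.577
outer loop
vertex -1.933 0.73 0.775
vertex -1.615 1.436 0.45
vertex -2.62 0.712 0.063
endloop
endfacet
facet normal -0.379 -0.841 0.387
outer loop
vertex -1.525 -0.256 -0.97
vertex -1.933 0.73 0.775
vertex -2.62 0.712 0.063
endloop
endfacet
facet normal -0.612 0.541 0.577
outer loop
vertex -2.62 0.712 0.063
vertex -1.615 1.436 0.45
vertex -2.302 1.418 -0.262
endloop
endfacet
facet normal -0.695 -0.018 -0.719
outer loop
vertex -2.302 1.418 -0.262
vertex -1.525 -0.256 -0.97
vertex -2.62 0.712 0.063
endloop
endfacet
facet normal 0.695 0.018 0.719
outer loop
vertex -1.933 0.73 0.775
vertex -0.52 0.468 -0.583
vertex -1.615 1.436 0.45
endloop
endfacet
facet normal -0.379 -0.841 0.387
outer loop
vertex -0.838 -0.238 -0.258
vertex -1.933 0.73 0.775
vertex -1.525 -0.256 -0.97
endloop
endfacet
facet normal 0.695 0.018 0.719
outer loop
vertex -0.838 -0.238 -0.258
vertex -0.52 0.468 -0.583
vertex -1.933 0.73 0.775
endloop
endfacet
facet normal 0.379 0.841 -0.387
outer loop
vertex -1.615 1.436 0.45
vertex -0.52 0.468 -0.583
vertex -2.302 1.418 -0.262
endloop
endfacet
facet normal -0.695 -0.018 -0.719
outer loop
vertex -1.207 0.45 -1.295
vertex -1.525 -0.256 -0.97
vertex -2.302 1.418 -0.262
endloop
endfacet
facet normal 0.379 0.841 -0.387
outer loop
vertex -2.302 1.418 -0.262
vertex -0.52 0.468 -0.583
vertex -1.207 0.45 -1.295
endloop
endfacet
facet normal 0.612 -0.541 -0.577
outer loop
vertex -1.207 0.45 -1.295
vertex -0.838 -0.238 -0.258
vertex -1.525 -0.256 -0.97
endloop
endfacet
facet normal 0.612 -0.541 -0.577
outer loop
vertex -0.52 0.468 -0.583
vertex -0.838 -0.238 -0.258
vertex -1.207 0.45 -1.295
endloop
endfacet
facet normal -0.532 -0.441 0.723
outer loop
vertex 0.258 2.838 -0.195
vertex -0.387 2.84 -0.668
vertex 0.694 1.331 -0.794
endloop
endfacet
facet normal 0.806 -0.002 0.591
outer loop
vertex 1.427 1.94 -1.792
vertex 0.258 2.838 -0.195
vertex 0.694 1.331 -0.794
endloop
endfacet
facet normal -0.532 -0.441 0.723
outer loop
vertex 0.694 1.331 -0.794
vertex -0.387 2.84 -0.668
vertex 0.049 1.332 -1.268
endloop
endfacet
facet normal 0.260 -0.897 -0.356
outer loop
vertex 0.049 1.332 -1.268
vertex 1.427 1.94 -1.792
vertex 0.694 1.331 -0.794
endloop
endfacet
facet normal -0.259 0.897 0.357
outer loop
vertex 0.258 2.838 -0.195
vertex 0.346 3.449 -1.666
vertex -0.387 2.84 -0.668
endloop
endfacet
facet normal 0.806 -0.002 0.591
outer loop
vertex 0.991 3.448 -1.192
vertex 0.258 2.838 -0.195
vertex 1.427 1.94 -1.792
endloop
endfacet
facet normal -0.261 0.897 0.357
outer loop
vertex 0.991 3.448 -1.192
vertex 0.346 3.449 -1.666
vertex 0.258 2.838 -0.195
endloop
endfacet
facet normal -0.807 0.002 -0.591
outer loop
vertex -0.387 2.84 -0.668
vertex 0.346 3.449 -1.666
vertex 0.049 1.332 -1.268
endloop
endfacet
facet normal 0.260 -0.897 -0.358
outer loop
vertex 0.782 1.942 -2.265
vertex 1.427 1.94 -1.792
vertex 0.049 1.332 -1.268
endloop
endfacet
facet normal -0.806 0.002 -0.592
outer loop
vertex 0.049 1.332 -1.268
vertex 0.346 3.449 -1.666
vertex 0.782 1.942 -2.265
endloop
endfacet
facet normal 0.532 0.441 -0.723
outer loop
vertex 0.782 1.942 -2.265
vertex 0.991 3.448 -1.192
vertex 1.427 1.94 -1.792
endloop
endfacet
facet normal 0.532 0.441 -0.723
outer loop
vertex 0.346 3.449 -1.666
vertex 0.991 3.448 -1.192
vertex 0.782 1.942 -2.265
endloop
endfacet

endsolid


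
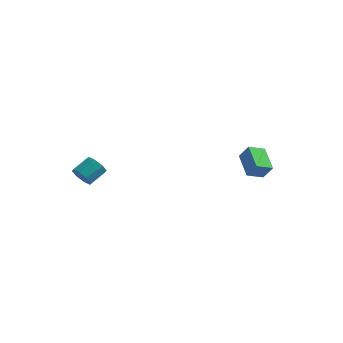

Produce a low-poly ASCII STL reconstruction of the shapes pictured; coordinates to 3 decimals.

solid 
facet normal -0.382 -0.784 -0.490
outer loop
vertex -3.424 -2.343 0.543
vertex -3.78 -2.482 1.043
vertex -3.854 -2.125 0.529
endloop
endfacet
facet normal 0.244 0.425 -0.872
outer loop
vertex -3.424 -2.343 0.543
vertex -3.854 -2.125 0.529
vertex -3.023 -1.52 1.056
endloop
endfacet
facet normal 0.242 0.426 -0.872
outer loop
vertex -3.023 -1.52 1.056
vertex -3.854 -2.125 0.529
vertex -3.453 -1.302 1.043
endloop
endfacet
facet normal 0.383 0.784 0.489
outer loop
vertex -3.023 -1.52 1.056
vertex -3.453 -1.302 1.043
vertex -3.38 -1.658 1.557
endloop
endfacet
facet normal -0.381 -0.784 -0.490
outer loop
vertex -3.854 -2.125 0.529
vertex -3.78 -2.482 1.043
vertex -4.241 -2.116 0.816
endloop
endfacet
facet normal -0.458 0.621 -0.637
outer loop
vertex -3.854 -2.125 0.529
vertex -4.241 -2.116 0.816
vertex -3.453 -1.302 1.043
endloop
endfacet
facet normal -0.458 0.621 -0.637
outer loop
vertex -3.453 -1.302 1.043
vertex -4.241 -2.116 0.816
vertex -3.84 -1.293 1.33
endloop
endfacet
facet normal 0.381 0.785 0.489
outer loop
vertex -3.453 -1.302 1.043
vertex -3.84 -1.293 1.33
vertex -3.38 -1.658 1.557
endloop
endfacet
facet normal -0.382 -0.784 -0.488
outer loop
vertex -4.241 -2.116 0.816
vertex -3.78 -2.482 1.043
vertex -4.358 -2.321 1.237
endloop
endfacet
facet normal -0.892 0.452 -0.028
outer loop
vertex -4.241 -2.116 0.816
vertex -4.358 -2.321 1.237
vertex -3.84 -1.293 1.33
endloop
endfacet
facet normal -0.892 0.452 -0.028
outer loop
vertex -3.84 -1.293 1.33
vertex -4.358 -2.321 1.237
vertex -3.957 -1.498 1.751
endloop
endfacet
facet normal 0.382 0.785 0.488
outer loop
vertex -3.84 -1.293 1.33
vertex -3.957 -1.498 1.751
vertex -3.38 -1.658 1.557
endloop
endfacet
facet normal -0.382 -0.784 -0.489
outer loop
vertex -4.358 -2.321 1.237
vertex -3.78 -2.482 1.043
vertex -4.137 -2.62 1.544
endloop
endfacet
facet normal -0.803 0.019 0.596
outer loop
vertex -4.358 -2.321 1.237
vertex -4.137 -2.62 1.544
vertex -3.957 -1.498 1.751
endloop
endfacet
facet normal -0.802 0.018 0.597
outer loop
vertex -3.957 -1.498 1.751
vertex -4.137 -2.62 1.544
vertex -3.736 -1.797 2.057
endloop
endfacet
facet normal 0.382 0.784 0.490
outer loop
vertex -3.957 -1.498 1.751
vertex -3.736 -1.797 2.057
vertex -3.38 -1.658 1.557
endloop
endfacet
facet normal -0.383 -0.784 -0.489
outer loop
vertex -4.137 -2.62 1.544
vertex -3.78 -2.482 1.043
vertex -3.707 -2.838 1.557
endloop
endfacet
facet normal -0.242 -0.426 0.872
outer loop
vertex -4.137 -2.62 1.544
vertex -3.707 -2.838 1.557
vertex -3.736 -1.797 2.057
endloop
endfacet
facet normal -0.244 -0.425 0.871
outer loop
vertex -3.736 -1.797 2.057
vertex -3.707 -2.838 1.557
vertex -3.306 -2.015 2.071
endloop
endfacet
facet normal 0.382 0.784 0.490
outer loop
vertex -3.736 -1.797 2.057
vertex -3.306 -2.015 2.071
vertex -3.38 -1.658 1.557
endloop
endfacet
facet normal -0.381 -0.785 -0.489
outer loop
vertex -3.707 -2.838 1.557
vertex -3.78 -2.482 1.043
vertex -3.32 -2.847 1.27
endloop
endfacet
facet normal 0.458 -0.621 0.637
outer loop
vertex -3.707 -2.838 1.557
vertex -3.32 -2.847 1.27
vertex -3.306 -2.015 2.071
endloop
endfacet
facet normal 0.458 -0.621 0.637
outer loop
vertex -3.306 -2.015 2.071
vertex -3.32 -2.847 1.27
vertex -2.919 -2.024 1.784
endloop
endfacet
facet normal 0.381 0.784 0.490
outer loop
vertex -3.306 -2.015 2.071
vertex -2.919 -2.024 1.784
vertex -3.38 -1.658 1.557
endloop
endfacet
facet normal -0.382 -0.785 -0.488
outer loop
vertex -3.32 -2.847 1.27
vertex -3.78 -2.482 1.043
vertex -3.203 -2.642 0.849
endloop
endfacet
facet normal 0.892 -0.452 0.028
outer loop
vertex -3.32 -2.847 1.27
vertex -3.203 -2.642 0.849
vertex -2.919 -2.024 1.784
endloop
endfacet
facet normal 0.892 -0.452 0.028
outer loop
vertex -2.919 -2.024 1.784
vertex -3.203 -2.642 0.849
vertex -2.802 -1.819 1.363
endloop
endfacet
facet normal 0.382 0.784 0.488
outer loop
vertex -2.919 -2.024 1.784
vertex -2.802 -1.819 1.363
vertex -3.38 -1.658 1.557
endloop
endfacet
facet normal -0.382 -0.784 -0.490
outer loop
vertex -3.203 -2.642 0.849
vertex -3.78 -2.482 1.043
vertex -3.424 -2.343 0.543
endloop
endfacet
facet normal 0.802 -0.018 -0.597
outer loop
vertex -3.203 -2.642 0.849
vertex -3.424 -2.343 0.543
vertex -2.802 -1.819 1.363
endloop
endfacet
facet normal 0.802 -0.019 -0.596
outer loop
vertex -2.802 -1.819 1.363
vertex -3.424 -2.343 0.543
vertex -3.023 -1.52 1.056
endloop
endfacet
facet normal 0.382 0.784 0.489
outer loop
vertex -2.802 -1.819 1.363
vertex -3.023 -1.52 1.056
vertex -3.38 -1.658 1.557
endloop
endfacet
facet normal -0.619 -0.697 0.362
outer loop
vertex 2.995 2.477 0.772
vertex 2.159 3.535 1.381
vertex 2.493 2.523 0.002
endloop
endfacet
facet normal 0.565 -0.715 -0.411
outer loop
vertex 3.081 3.185 -0.341
vertex 2.995 2.477 0.772
vertex 2.493 2.523 0.002
endloop
endfacet
facet normal -0.619 -0.697 0.362
outer loop
vertex 2.493 2.523 0.002
vertex 2.159 3.535 1.381
vertex 1.657 3.581 0.611
endloop
endfacet
facet normal -0.545 0.051 -0.837
outer loop
vertex 1.657 3.581 0.611
vertex 3.081 3.185 -0.341
vertex 2.493 2.523 0.002
endloop
endfacet
facet normal 0.545 -0.051 0.837
outer loop
vertex 2.995 2.477 0.772
vertex 2.747 4.197 1.038
vertex 2.159 3.535 1.381
endloop
endfacet
facet normal 0.565 -0.715 -0.411
outer loop
vertex 3.583 3.139 0.429
vertex 2.995 2.477 0.772
vertex 3.081 3.185 -0.341
endloop
endfacet
facet normal 0.545 -0.051 0.837
outer loop
vertex 3.583 3.139 0.429
vertex 2.747 4.197 1.038
vertex 2.995 2.477 0.772
endloop
endfacet
facet normal -0.565 0.715 0.411
outer loop
vertex 2.159 3.535 1.381
vertex 2.747 4.197 1.038
vertex 1.657 3.581 0.611
endloop
endfacet
facet normal -0.545 0.051 -0.837
outer loop
vertex 2.245 4.243 0.268
vertex 3.081 3.185 -0.341
vertex 1.657 3.581 0.611
endloop
endfacet
facet normal -0.565 0.715 0.411
outer loop
vertex 1.657 3.581 0.611
vertex 2.747 4.197 1.038
vertex 2.245 4.243 0.268
endloop
endfacet
facet normal 0.619 0.697 -0.362
outer loop
vertex 2.245 4.243 0.268
vertex 3.583 3.139 0.429
vertex 3.081 3.185 -0.341
endloop
endfacet
facet normal 0.619 0.697 -0.362
outer loop
vertex 2.747 4.197 1.038
vertex 3.583 3.139 0.429
vertex 2.245 4.243 0.268
endloop
endfacet

endsolid


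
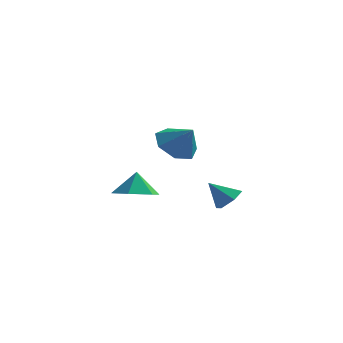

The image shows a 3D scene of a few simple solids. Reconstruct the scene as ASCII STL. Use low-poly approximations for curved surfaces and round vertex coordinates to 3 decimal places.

solid 
facet normal 0.683 0.089 -0.725
outer loop
vertex 2.425 -3.625 0.798
vertex 1.936 -3.688 0.33
vertex 2.105 -3.072 0.565
endloop
endfacet
facet normal 0.189 0.472 0.861
outer loop
vertex 2.425 -3.625 0.798
vertex 2.105 -3.072 0.565
vertex 1.144 -3.792 1.17
endloop
endfacet
facet normal 0.683 0.089 -0.725
outer loop
vertex 2.105 -3.072 0.565
vertex 1.936 -3.688 0.33
vertex 1.616 -3.135 0.097
endloop
endfacet
facet normal -0.424 0.843 0.330
outer loop
vertex 2.105 -3.072 0.565
vertex 1.616 -3.135 0.097
vertex 1.144 -3.792 1.17
endloop
endfacet
facet normal 0.683 0.090 -0.724
outer loop
vertex 1.616 -3.135 0.097
vertex 1.936 -3.688 0.33
vertex 1.447 -3.75 -0.139
endloop
endfacet
facet normal -0.922 0.331 -0.203
outer loop
vertex 1.616 -3.135 0.097
vertex 1.447 -3.75 -0.139
vertex 1.144 -3.792 1.17
endloop
endfacet
facet normal 0.683 0.090 -0.724
outer loop
vertex 1.447 -3.75 -0.139
vertex 1.936 -3.688 0.33
vertex 1.767 -4.303 0.094
endloop
endfacet
facet normal -0.807 -0.553 -0.205
outer loop
vertex 1.447 -3.75 -0.139
vertex 1.767 -4.303 0.094
vertex 1.144 -3.792 1.17
endloop
endfacet
facet normal 0.683 0.090 -0.725
outer loop
vertex 1.767 -4.303 0.094
vertex 1.936 -3.688 0.33
vertex 2.256 -4.24 0.563
endloop
endfacet
facet normal -0.194 -0.925 0.327
outer loop
vertex 1.767 -4.303 0.094
vertex 2.256 -4.24 0.563
vertex 1.144 -3.792 1.17
endloop
endfacet
facet normal 0.683 0.090 -0.725
outer loop
vertex 2.256 -4.24 0.563
vertex 1.936 -3.688 0.33
vertex 2.425 -3.625 0.798
endloop
endfacet
facet normal 0.303 -0.412 0.859
outer loop
vertex 2.256 -4.24 0.563
vertex 2.425 -3.625 0.798
vertex 1.144 -3.792 1.17
endloop
endfacet
facet normal 0.043 -0.346 -0.937
outer loop
vertex -2.304 0.921 -1.491
vertex -3.174 1.424 -1.717
vertex -2.263 1.887 -1.846
endloop
endfacet
facet normal 0.772 0.190 0.606
outer loop
vertex -2.304 0.921 -1.491
vertex -2.263 1.887 -1.846
vertex -3.226 1.836 -0.603
endloop
endfacet
facet normal 0.044 -0.347 -0.937
outer loop
vertex -2.263 1.887 -1.846
vertex -3.174 1.424 -1.717
vertex -3.133 2.39 -2.073
endloop
endfacet
facet normal 0.401 0.849 0.345
outer loop
vertex -2.263 1.887 -1.846
vertex -3.133 2.39 -2.073
vertex -3.226 1.836 -0.603
endloop
endfacet
facet normal 0.044 -0.347 -0.937
outer loop
vertex -3.133 2.39 -2.073
vertex -3.174 1.424 -1.717
vertex -4.044 1.926 -1.944
endloop
endfacet
facet normal -0.399 0.866 0.301
outer loop
vertex -3.133 2.39 -2.073
vertex -4.044 1.926 -1.944
vertex -3.226 1.836 -0.603
endloop
endfacet
facet normal 0.044 -0.347 -0.937
outer loop
vertex -4.044 1.926 -1.944
vertex -3.174 1.424 -1.717
vertex -4.085 0.961 -1.589
endloop
endfacet
facet normal -0.825 0.226 0.518
outer loop
vertex -4.044 1.926 -1.944
vertex -4.085 0.961 -1.589
vertex -3.226 1.836 -0.603
endloop
endfacet
facet normal 0.044 -0.346 -0.937
outer loop
vertex -4.085 0.961 -1.589
vertex -3.174 1.424 -1.717
vertex -3.215 0.458 -1.362
endloop
endfacet
facet normal -0.454 -0.433 0.779
outer loop
vertex -4.085 0.961 -1.589
vertex -3.215 0.458 -1.362
vertex -3.226 1.836 -0.603
endloop
endfacet
facet normal 0.043 -0.346 -0.937
outer loop
vertex -3.215 0.458 -1.362
vertex -3.174 1.424 -1.717
vertex -2.304 0.921 -1.491
endloop
endfacet
facet normal 0.346 -0.451 0.823
outer loop
vertex -3.215 0.458 -1.362
vertex -2.304 0.921 -1.491
vertex -3.226 1.836 -0.603
endloop
endfacet
facet normal -0.615 0.261 -0.745
outer loop
vertex 0.4 -3.393 2.236
vertex -0.288 -3.17 2.882
vertex 0.403 -2.598 2.512
endloop
endfacet
facet normal 0.999 0.011 -0.043
outer loop
vertex 0.4 -3.393 2.236
vertex 0.403 -2.598 2.512
vertex 0.468 -3.49 3.798
endloop
endfacet
facet normal -0.614 0.260 -0.745
outer loop
vertex 0.403 -2.598 2.512
vertex -0.288 -3.17 2.882
vertex -0.115 -2.233 3.067
endloop
endfacet
facet normal 0.759 0.553 0.345
outer loop
vertex 0.403 -2.598 2.512
vertex -0.115 -2.233 3.067
vertex 0.468 -3.49 3.798
endloop
endfacet
facet normal -0.614 0.260 -0.745
outer loop
vertex -0.115 -2.233 3.067
vertex -0.288 -3.17 2.882
vertex -0.763 -2.574 3.482
endloop
endfacet
facet normal 0.214 0.563 0.798
outer loop
vertex -0.115 -2.233 3.067
vertex -0.763 -2.574 3.482
vertex 0.468 -3.49 3.798
endloop
endfacet
facet normal -0.615 0.260 -0.745
outer loop
vertex -0.763 -2.574 3.482
vertex -0.288 -3.17 2.882
vertex -1.053 -3.363 3.446
endloop
endfacet
facet normal -0.222 0.037 0.974
outer loop
vertex -0.763 -2.574 3.482
vertex -1.053 -3.363 3.446
vertex 0.468 -3.49 3.798
endloop
endfacet
facet normal -0.615 0.260 -0.745
outer loop
vertex -1.053 -3.363 3.446
vertex -0.288 -3.17 2.882
vertex -0.767 -4.007 2.985
endloop
endfacet
facet normal -0.225 -0.631 0.742
outer loop
vertex -1.053 -3.363 3.446
vertex -0.767 -4.007 2.985
vertex 0.468 -3.49 3.798
endloop
endfacet
facet normal -0.615 0.261 -0.744
outer loop
vertex -0.767 -4.007 2.985
vertex -0.288 -3.17 2.882
vertex -0.121 -4.02 2.446
endloop
endfacet
facet normal 0.211 -0.938 0.276
outer loop
vertex -0.767 -4.007 2.985
vertex -0.121 -4.02 2.446
vertex 0.468 -3.49 3.798
endloop
endfacet
facet normal -0.614 0.261 -0.745
outer loop
vertex -0.121 -4.02 2.446
vertex -0.288 -3.17 2.882
vertex 0.4 -3.393 2.236
endloop
endfacet
facet normal 0.755 -0.652 -0.073
outer loop
vertex -0.121 -4.02 2.446
vertex 0.4 -3.393 2.236
vertex 0.468 -3.49 3.798
endloop
endfacet

endsolid


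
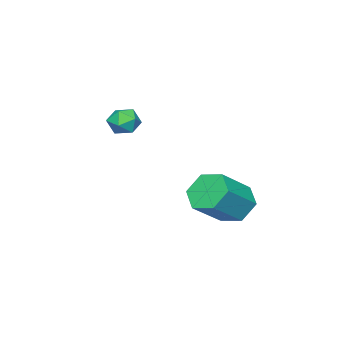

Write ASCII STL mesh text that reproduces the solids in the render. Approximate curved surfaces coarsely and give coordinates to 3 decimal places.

solid 
facet normal 0.003 0.460 0.888
outer loop
vertex -0.673 -0.309 -0.537
vertex -1.125 -0.739 -0.313
vertex -0.479 -0.872 -0.246
endloop
endfacet
facet normal 0.638 0.515 0.572
outer loop
vertex -0.673 -0.309 -0.537
vertex -0.479 -0.872 -0.246
vertex -0.168 -0.655 -0.789
endloop
endfacet
facet normal 0.544 0.837 -0.059
outer loop
vertex -0.673 -0.309 -0.537
vertex -0.168 -0.655 -0.789
vertex -0.621 -0.389 -1.192
endloop
endfacet
facet normal -0.151 0.980 -0.132
outer loop
vertex -0.673 -0.309 -0.537
vertex -0.621 -0.389 -1.192
vertex -1.213 -0.441 -0.898
endloop
endfacet
facet normal -0.486 0.747 0.454
outer loop
vertex -0.673 -0.309 -0.537
vertex -1.213 -0.441 -0.898
vertex -1.125 -0.739 -0.313
endloop
endfacet
facet normal 0.882 -0.144 0.448
outer loop
vertex -0.168 -0.655 -0.789
vertex -0.479 -0.872 -0.246
vertex -0.307 -1.299 -0.722
endloop
endfacet
facet normal -0.148 -0.235 0.961
outer loop
vertex -0.479 -0.872 -0.246
vertex -1.125 -0.739 -0.313
vertex -0.899 -1.351 -0.428
endloop
endfacet
facet normal -0.939 0.229 0.258
outer loop
vertex -1.125 -0.739 -0.313
vertex -1.213 -0.441 -0.898
vertex -1.352 -1.085 -0.831
endloop
endfacet
facet normal -0.395 0.608 -0.688
outer loop
vertex -1.213 -0.441 -0.898
vertex -0.621 -0.389 -1.192
vertex -1.041 -0.868 -1.374
endloop
endfacet
facet normal 0.729 0.377 -0.571
outer loop
vertex -0.621 -0.389 -1.192
vertex -0.168 -0.655 -0.789
vertex -0.395 -1.001 -1.307
endloop
endfacet
facet normal 0.151 -0.980 0.132
outer loop
vertex -0.847 -1.431 -1.083
vertex -0.307 -1.299 -0.722
vertex -0.899 -1.351 -0.428
endloop
endfacet
facet normal -0.544 -0.837 0.059
outer loop
vertex -0.847 -1.431 -1.083
vertex -0.899 -1.351 -0.428
vertex -1.352 -1.085 -0.831
endloop
endfacet
facet normal -0.638 -0.515 -0.572
outer loop
vertex -0.847 -1.431 -1.083
vertex -1.352 -1.085 -0.831
vertex -1.041 -0.868 -1.374
endloop
endfacet
facet normal -0.003 -0.460 -0.888
outer loop
vertex -0.847 -1.431 -1.083
vertex -1.041 -0.868 -1.374
vertex -0.395 -1.001 -1.307
endloop
endfacet
facet normal 0.486 -0.747 -0.454
outer loop
vertex -0.847 -1.431 -1.083
vertex -0.395 -1.001 -1.307
vertex -0.307 -1.299 -0.722
endloop
endfacet
facet normal 0.395 -0.608 0.688
outer loop
vertex -0.899 -1.351 -0.428
vertex -0.307 -1.299 -0.722
vertex -0.479 -0.872 -0.246
endloop
endfacet
facet normal -0.729 -0.377 0.571
outer loop
vertex -1.352 -1.085 -0.831
vertex -0.899 -1.351 -0.428
vertex -1.125 -0.739 -0.313
endloop
endfacet
facet normal -0.882 0.144 -0.448
outer loop
vertex -1.041 -0.868 -1.374
vertex -1.352 -1.085 -0.831
vertex -1.213 -0.441 -0.898
endloop
endfacet
facet normal 0.148 0.235 -0.961
outer loop
vertex -0.395 -1.001 -1.307
vertex -1.041 -0.868 -1.374
vertex -0.621 -0.389 -1.192
endloop
endfacet
facet normal 0.939 -0.229 -0.258
outer loop
vertex -0.307 -1.299 -0.722
vertex -0.395 -1.001 -1.307
vertex -0.168 -0.655 -0.789
endloop
endfacet
facet normal -0.788 0.148 -0.598
outer loop
vertex -0.865 4.014 -4.393
vertex -1.331 3.434 -3.923
vertex -1.338 4.286 -3.703
endloop
endfacet
facet normal 0.301 0.939 -0.164
outer loop
vertex -0.865 4.014 -4.393
vertex -1.338 4.286 -3.703
vertex 0.458 3.765 -3.388
endloop
endfacet
facet normal 0.301 0.939 -0.165
outer loop
vertex 0.458 3.765 -3.388
vertex -1.338 4.286 -3.703
vertex -0.015 4.038 -2.698
endloop
endfacet
facet normal 0.787 -0.148 0.598
outer loop
vertex 0.458 3.765 -3.388
vertex -0.015 4.038 -2.698
vertex -0.009 3.186 -2.917
endloop
endfacet
facet normal -0.787 0.148 -0.599
outer loop
vertex -1.338 4.286 -3.703
vertex -1.331 3.434 -3.923
vertex -1.805 3.707 -3.233
endloop
endfacet
facet normal -0.315 0.738 0.597
outer loop
vertex -1.338 4.286 -3.703
vertex -1.805 3.707 -3.233
vertex -0.015 4.038 -2.698
endloop
endfacet
facet normal -0.315 0.739 0.596
outer loop
vertex -0.015 4.038 -2.698
vertex -1.805 3.707 -3.233
vertex -0.482 3.459 -2.227
endloop
endfacet
facet normal 0.787 -0.148 0.598
outer loop
vertex -0.015 4.038 -2.698
vertex -0.482 3.459 -2.227
vertex -0.009 3.186 -2.917
endloop
endfacet
facet normal -0.787 0.148 -0.599
outer loop
vertex -1.805 3.707 -3.233
vertex -1.331 3.434 -3.923
vertex -1.798 2.855 -3.452
endloop
endfacet
facet normal -0.617 -0.201 0.761
outer loop
vertex -1.805 3.707 -3.233
vertex -1.798 2.855 -3.452
vertex -0.482 3.459 -2.227
endloop
endfacet
facet normal -0.616 -0.201 0.761
outer loop
vertex -0.482 3.459 -2.227
vertex -1.798 2.855 -3.452
vertex -0.475 2.606 -2.447
endloop
endfacet
facet normal 0.787 -0.148 0.598
outer loop
vertex -0.482 3.459 -2.227
vertex -0.475 2.606 -2.447
vertex -0.009 3.186 -2.917
endloop
endfacet
facet normal -0.787 0.148 -0.598
outer loop
vertex -1.798 2.855 -3.452
vertex -1.331 3.434 -3.923
vertex -1.325 2.582 -4.142
endloop
endfacet
facet normal -0.302 -0.939 0.165
outer loop
vertex -1.798 2.855 -3.452
vertex -1.325 2.582 -4.142
vertex -0.475 2.606 -2.447
endloop
endfacet
facet normal -0.301 -0.939 0.164
outer loop
vertex -0.475 2.606 -2.447
vertex -1.325 2.582 -4.142
vertex -0.002 2.334 -3.137
endloop
endfacet
facet normal 0.788 -0.148 0.598
outer loop
vertex -0.475 2.606 -2.447
vertex -0.002 2.334 -3.137
vertex -0.009 3.186 -2.917
endloop
endfacet
facet normal -0.787 0.148 -0.598
outer loop
vertex -1.325 2.582 -4.142
vertex -1.331 3.434 -3.923
vertex -0.858 3.161 -4.613
endloop
endfacet
facet normal 0.314 -0.739 -0.596
outer loop
vertex -1.325 2.582 -4.142
vertex -0.858 3.161 -4.613
vertex -0.002 2.334 -3.137
endloop
endfacet
facet normal 0.315 -0.738 -0.596
outer loop
vertex -0.002 2.334 -3.137
vertex -0.858 3.161 -4.613
vertex 0.465 2.913 -3.607
endloop
endfacet
facet normal 0.787 -0.148 0.599
outer loop
vertex -0.002 2.334 -3.137
vertex 0.465 2.913 -3.607
vertex -0.009 3.186 -2.917
endloop
endfacet
facet normal -0.787 0.148 -0.598
outer loop
vertex -0.858 3.161 -4.613
vertex -1.331 3.434 -3.923
vertex -0.865 4.014 -4.393
endloop
endfacet
facet normal 0.617 0.201 -0.761
outer loop
vertex -0.858 3.161 -4.613
vertex -0.865 4.014 -4.393
vertex 0.465 2.913 -3.607
endloop
endfacet
facet normal 0.616 0.201 -0.762
outer loop
vertex 0.465 2.913 -3.607
vertex -0.865 4.014 -4.393
vertex 0.458 3.765 -3.388
endloop
endfacet
facet normal 0.787 -0.148 0.599
outer loop
vertex 0.465 2.913 -3.607
vertex 0.458 3.765 -3.388
vertex -0.009 3.186 -2.917
endloop
endfacet

endsolid


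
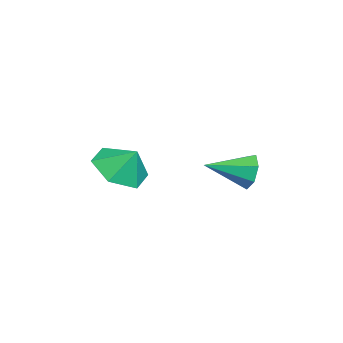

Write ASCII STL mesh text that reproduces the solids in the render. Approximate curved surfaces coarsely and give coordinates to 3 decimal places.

solid 
facet normal -0.303 0.913 -0.273
outer loop
vertex -1.443 4.231 -1.329
vertex -1.818 4.296 -0.695
vertex -1.117 4.486 -0.838
endloop
endfacet
facet normal 0.861 -0.271 -0.431
outer loop
vertex -1.443 4.231 -1.329
vertex -1.117 4.486 -0.838
vertex -1.342 2.864 -0.265
endloop
endfacet
facet normal -0.303 0.912 -0.275
outer loop
vertex -1.117 4.486 -0.838
vertex -1.818 4.296 -0.695
vertex -1.32 4.599 -0.239
endloop
endfacet
facet normal 0.946 -0.017 0.324
outer loop
vertex -1.117 4.486 -0.838
vertex -1.32 4.599 -0.239
vertex -1.342 2.864 -0.265
endloop
endfacet
facet normal -0.304 0.912 -0.275
outer loop
vertex -1.32 4.599 -0.239
vertex -1.818 4.296 -0.695
vertex -1.897 4.484 0.017
endloop
endfacet
facet normal 0.409 -0.019 0.913
outer loop
vertex -1.32 4.599 -0.239
vertex -1.897 4.484 0.017
vertex -1.342 2.864 -0.265
endloop
endfacet
facet normal -0.304 0.912 -0.275
outer loop
vertex -1.897 4.484 0.017
vertex -1.818 4.296 -0.695
vertex -2.415 4.227 -0.263
endloop
endfacet
facet normal -0.348 -0.275 0.896
outer loop
vertex -1.897 4.484 0.017
vertex -2.415 4.227 -0.263
vertex -1.342 2.864 -0.265
endloop
endfacet
facet normal -0.303 0.913 -0.273
outer loop
vertex -2.415 4.227 -0.263
vertex -1.818 4.296 -0.695
vertex -2.484 4.023 -0.868
endloop
endfacet
facet normal -0.753 -0.593 0.286
outer loop
vertex -2.415 4.227 -0.263
vertex -2.484 4.023 -0.868
vertex -1.342 2.864 -0.265
endloop
endfacet
facet normal -0.303 0.913 -0.273
outer loop
vertex -2.484 4.023 -0.868
vertex -1.818 4.296 -0.695
vertex -2.051 4.025 -1.343
endloop
endfacet
facet normal -0.501 -0.733 -0.460
outer loop
vertex -2.484 4.023 -0.868
vertex -2.051 4.025 -1.343
vertex -1.342 2.864 -0.265
endloop
endfacet
facet normal -0.303 0.913 -0.273
outer loop
vertex -2.051 4.025 -1.343
vertex -1.818 4.296 -0.695
vertex -1.443 4.231 -1.329
endloop
endfacet
facet normal 0.218 -0.589 -0.778
outer loop
vertex -2.051 4.025 -1.343
vertex -1.443 4.231 -1.329
vertex -1.342 2.864 -0.265
endloop
endfacet
facet normal -0.248 -0.550 -0.797
outer loop
vertex -1.116 -0.166 -1.038
vertex -2.158 0.065 -0.873
vertex -1.557 0.704 -1.501
endloop
endfacet
facet normal 0.832 0.522 0.189
outer loop
vertex -1.116 -0.166 -1.038
vertex -1.557 0.704 -1.501
vertex -1.882 0.675 0.013
endloop
endfacet
facet normal -0.248 -0.550 -0.797
outer loop
vertex -1.557 0.704 -1.501
vertex -2.158 0.065 -0.873
vertex -2.598 0.935 -1.336
endloop
endfacet
facet normal 0.226 0.972 0.067
outer loop
vertex -1.557 0.704 -1.501
vertex -2.598 0.935 -1.336
vertex -1.882 0.675 0.013
endloop
endfacet
facet normal -0.249 -0.550 -0.797
outer loop
vertex -2.598 0.935 -1.336
vertex -2.158 0.065 -0.873
vertex -3.2 0.296 -0.707
endloop
endfacet
facet normal -0.445 0.805 0.392
outer loop
vertex -2.598 0.935 -1.336
vertex -3.2 0.296 -0.707
vertex -1.882 0.675 0.013
endloop
endfacet
facet normal -0.249 -0.550 -0.797
outer loop
vertex -3.2 0.296 -0.707
vertex -2.158 0.065 -0.873
vertex -2.759 -0.575 -0.244
endloop
endfacet
facet normal -0.512 0.187 0.839
outer loop
vertex -3.2 0.296 -0.707
vertex -2.759 -0.575 -0.244
vertex -1.882 0.675 0.013
endloop
endfacet
facet normal -0.248 -0.550 -0.797
outer loop
vertex -2.759 -0.575 -0.244
vertex -2.158 0.065 -0.873
vertex -1.717 -0.806 -0.409
endloop
endfacet
facet normal 0.094 -0.263 0.960
outer loop
vertex -2.759 -0.575 -0.244
vertex -1.717 -0.806 -0.409
vertex -1.882 0.675 0.013
endloop
endfacet
facet normal -0.248 -0.550 -0.797
outer loop
vertex -1.717 -0.806 -0.409
vertex -2.158 0.065 -0.873
vertex -1.116 -0.166 -1.038
endloop
endfacet
facet normal 0.766 -0.096 0.635
outer loop
vertex -1.717 -0.806 -0.409
vertex -1.116 -0.166 -1.038
vertex -1.882 0.675 0.013
endloop
endfacet

endsolid
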